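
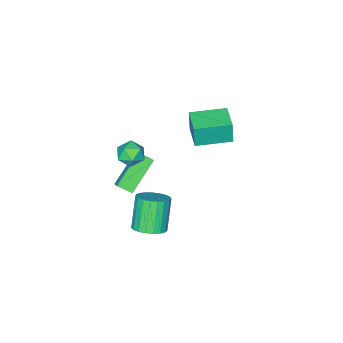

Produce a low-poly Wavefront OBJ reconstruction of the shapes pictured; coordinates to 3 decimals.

v 0.583 -0.84 2.933
v 1.069 -0.282 2.661
v 1.571 -1.638 3.059
v 2.057 -1.08 2.787
v 1.718 -0.998 3.494
v 1.108 -0.504 3.417
v 1.532 -1.416 2.303
v 0.922 -0.922 2.226
v 1.655 -0.637 2.272
v 1.771 -0.379 3.008
v 0.869 -1.541 2.712
v 0.985 -1.283 3.448
v 2.96 1.961 0.13
v 3.581 2.371 0.561
v 2.801 1.869 2.161
v 2.18 1.459 1.73
v 3.335 2.628 0.522
v 2.555 2.126 2.122
v 3.024 2.77 0.415
v 2.245 2.268 2.016
v 2.703 2.771 0.259
v 1.923 2.269 1.859
v 2.426 2.633 0.08
v 1.646 2.131 1.681
v 2.241 2.378 -0.09
v 1.461 1.876 1.511
v 2.18 2.052 -0.222
v 1.4 1.55 1.379
v 2.254 1.709 -0.293
v 1.475 1.207 1.308
v 2.451 1.41 -0.291
v 1.671 0.908 1.31
v 2.735 1.206 -0.217
v 1.955 0.705 1.384
v 3.058 1.133 -0.082
v 2.279 0.631 1.519
v 3.364 1.203 0.089
v 2.585 0.701 1.69
v 3.601 1.404 0.267
v 2.821 0.902 1.868
v 3.726 1.701 0.421
v 2.946 1.199 2.022
v 3.719 2.043 0.525
v 2.939 1.541 2.126
v 1.37 -1.036 -0.217
v 1.791 -1.669 0.206
v -0.281 -1.235 1.129
v 0.14 -1.868 1.552
v 1.7 -0.492 0.268
v 2.121 -1.125 0.691
v 0.049 -0.691 1.614
v 0.47 -1.324 2.037
v -2.873 -1.099 1.871
v -2.856 -1.16 3.17
v -4.426 0.028 1.944
v -4.409 -0.034 3.242
v -1.991 0.114 1.918
v -1.974 0.052 3.216
v -3.544 1.24 1.99
v -3.527 1.179 3.289
f 1 12 6
f 1 6 2
f 1 2 8
f 1 8 11
f 1 11 12
f 2 6 10
f 6 12 5
f 12 11 3
f 11 8 7
f 8 2 9
f 4 10 5
f 4 5 3
f 4 3 7
f 4 7 9
f 4 9 10
f 5 10 6
f 3 5 12
f 7 3 11
f 9 7 8
f 10 9 2
f 14 13 17
f 14 17 15
f 15 17 18
f 15 18 16
f 17 13 19
f 17 19 18
f 18 19 20
f 18 20 16
f 19 13 21
f 19 21 20
f 20 21 22
f 20 22 16
f 21 13 23
f 21 23 22
f 22 23 24
f 22 24 16
f 23 13 25
f 23 25 24
f 24 25 26
f 24 26 16
f 25 13 27
f 25 27 26
f 26 27 28
f 26 28 16
f 27 13 29
f 27 29 28
f 28 29 30
f 28 30 16
f 29 13 31
f 29 31 30
f 30 31 32
f 30 32 16
f 31 13 33
f 31 33 32
f 32 33 34
f 32 34 16
f 33 13 35
f 33 35 34
f 34 35 36
f 34 36 16
f 35 13 37
f 35 37 36
f 36 37 38
f 36 38 16
f 37 13 39
f 37 39 38
f 38 39 40
f 38 40 16
f 39 13 41
f 39 41 40
f 40 41 42
f 40 42 16
f 41 13 43
f 41 43 42
f 42 43 44
f 42 44 16
f 43 13 14
f 43 14 44
f 44 14 15
f 44 15 16
f 46 48 45
f 49 46 45
f 45 48 47
f 47 49 45
f 46 52 48
f 50 46 49
f 50 52 46
f 48 52 47
f 51 49 47
f 47 52 51
f 51 50 49
f 52 50 51
f 54 56 53
f 57 54 53
f 53 56 55
f 55 57 53
f 54 60 56
f 58 54 57
f 58 60 54
f 56 60 55
f 59 57 55
f 55 60 59
f 59 58 57
f 60 58 59



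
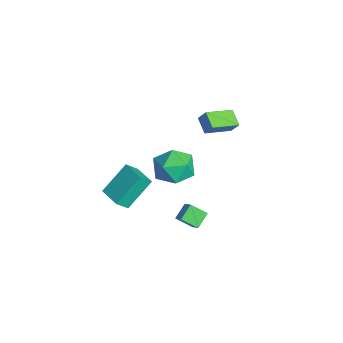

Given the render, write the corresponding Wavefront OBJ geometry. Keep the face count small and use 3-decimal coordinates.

v -0.196 -0.922 2.796
v 0.659 -0.09 2.996
v 1.161 -2.15 2.104
v 2.016 -1.318 2.304
v 1.466 -1.856 3.237
v 0.627 -1.097 3.665
v 1.193 -1.143 1.435
v 0.354 -0.384 1.863
v 1.517 -0.226 2.155
v 1.686 -0.667 3.268
v 0.134 -1.573 1.832
v 0.303 -2.014 2.945
v -2.225 1.513 1.675
v -3.164 1.449 2.14
v -2.631 3.119 1.079
v -3.57 3.055 1.545
v -1.91 1.845 2.355
v -2.849 1.781 2.821
v -2.316 3.451 1.76
v -3.255 3.387 2.225
v 1.753 -5.062 2.519
v 1.275 -3.702 3.848
v 1.609 -4.424 1.816
v 1.132 -3.065 3.145
v 3.008 -4.695 2.595
v 2.531 -3.336 3.924
v 2.865 -4.058 1.892
v 2.387 -2.698 3.221
v 3.685 -1.59 1.022
v 3.184 -0.942 1.541
v 2.842 -1.629 0.256
v 2.34 -0.981 0.776
v 4.12 -0.839 0.504
v 3.618 -0.191 1.024
v 3.276 -0.878 -0.261
v 2.775 -0.23 0.258
f 1 12 6
f 1 6 2
f 1 2 8
f 1 8 11
f 1 11 12
f 2 6 10
f 6 12 5
f 12 11 3
f 11 8 7
f 8 2 9
f 4 10 5
f 4 5 3
f 4 3 7
f 4 7 9
f 4 9 10
f 5 10 6
f 3 5 12
f 7 3 11
f 9 7 8
f 10 9 2
f 14 16 13
f 17 14 13
f 13 16 15
f 15 17 13
f 14 20 16
f 18 14 17
f 18 20 14
f 16 20 15
f 19 17 15
f 15 20 19
f 19 18 17
f 20 18 19
f 22 24 21
f 25 22 21
f 21 24 23
f 23 25 21
f 22 28 24
f 26 22 25
f 26 28 22
f 24 28 23
f 27 25 23
f 23 28 27
f 27 26 25
f 28 26 27
f 30 32 29
f 33 30 29
f 29 32 31
f 31 33 29
f 30 36 32
f 34 30 33
f 34 36 30
f 32 36 31
f 35 33 31
f 31 36 35
f 35 34 33
f 36 34 35



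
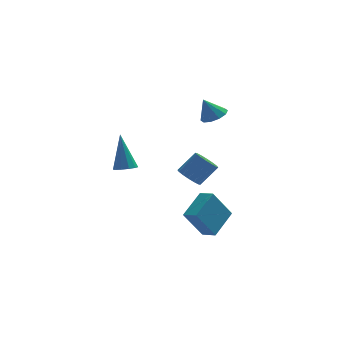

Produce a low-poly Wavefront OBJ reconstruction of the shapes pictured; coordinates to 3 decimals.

v -0.038 -1.511 1.365
v 0.372 -2.074 1.147
v 1.308 -1.791 2.176
v 0.898 -1.229 2.395
v 0.499 -1.778 0.95
v 1.436 -1.495 1.979
v 0.483 -1.411 0.864
v 1.419 -1.128 1.893
v 0.326 -1.07 0.912
v 1.263 -0.787 1.942
v 0.072 -0.848 1.082
v 1.009 -0.565 2.112
v -0.211 -0.803 1.328
v 0.725 -0.52 2.357
v -0.448 -0.949 1.584
v 0.488 -0.666 2.613
v -0.576 -1.245 1.781
v 0.361 -0.962 2.81
v -0.559 -1.612 1.867
v 0.377 -1.329 2.896
v -0.403 -1.953 1.818
v 0.534 -1.67 2.848
v -0.149 -2.175 1.648
v 0.788 -1.892 2.678
v 0.135 -2.22 1.403
v 1.071 -1.937 2.432
v 1.899 3.196 3.339
v 2.604 3.147 3.692
v 1.321 3.264 4.501
v 2.506 3.619 3.616
v 2.176 3.929 3.433
v 1.741 3.96 3.215
v 1.366 3.698 3.044
v 1.194 3.244 2.985
v 1.292 2.772 3.062
v 1.622 2.462 3.244
v 2.058 2.432 3.463
v 2.433 2.693 3.634
v -3.032 0.347 1.217
v -2.565 -0.037 1.428
v -3.208 1.233 3.223
v -2.399 0.297 1.295
v -2.475 0.649 1.132
v -2.763 0.886 1.002
v -3.155 0.917 0.954
v -3.499 0.73 1.007
v -3.665 0.396 1.14
v -3.59 0.044 1.302
v -3.301 -0.193 1.432
v -2.909 -0.224 1.48
v 0.356 -3.687 -1.526
v -0.629 -3.893 0.062
v 1.354 -2.451 -0.746
v 0.369 -2.657 0.842
v 0.911 -4.303 -1.262
v -0.074 -4.509 0.326
v 1.909 -3.067 -0.482
v 0.924 -3.273 1.106
f 2 1 5
f 2 5 3
f 3 5 6
f 3 6 4
f 5 1 7
f 5 7 6
f 6 7 8
f 6 8 4
f 7 1 9
f 7 9 8
f 8 9 10
f 8 10 4
f 9 1 11
f 9 11 10
f 10 11 12
f 10 12 4
f 11 1 13
f 11 13 12
f 12 13 14
f 12 14 4
f 13 1 15
f 13 15 14
f 14 15 16
f 14 16 4
f 15 1 17
f 15 17 16
f 16 17 18
f 16 18 4
f 17 1 19
f 17 19 18
f 18 19 20
f 18 20 4
f 19 1 21
f 19 21 20
f 20 21 22
f 20 22 4
f 21 1 23
f 21 23 22
f 22 23 24
f 22 24 4
f 23 1 25
f 23 25 24
f 24 25 26
f 24 26 4
f 25 1 2
f 25 2 26
f 26 2 3
f 26 3 4
f 28 27 30
f 28 30 29
f 30 27 31
f 30 31 29
f 31 27 32
f 31 32 29
f 32 27 33
f 32 33 29
f 33 27 34
f 33 34 29
f 34 27 35
f 34 35 29
f 35 27 36
f 35 36 29
f 36 27 37
f 36 37 29
f 37 27 38
f 37 38 29
f 38 27 28
f 38 28 29
f 40 39 42
f 40 42 41
f 42 39 43
f 42 43 41
f 43 39 44
f 43 44 41
f 44 39 45
f 44 45 41
f 45 39 46
f 45 46 41
f 46 39 47
f 46 47 41
f 47 39 48
f 47 48 41
f 48 39 49
f 48 49 41
f 49 39 50
f 49 50 41
f 50 39 40
f 50 40 41
f 52 54 51
f 55 52 51
f 51 54 53
f 53 55 51
f 52 58 54
f 56 52 55
f 56 58 52
f 54 58 53
f 57 55 53
f 53 58 57
f 57 56 55
f 58 56 57



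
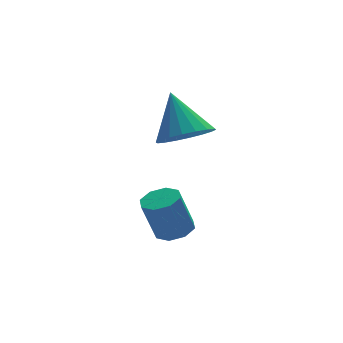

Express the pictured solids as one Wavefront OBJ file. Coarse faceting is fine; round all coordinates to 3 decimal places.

v 3.28 -2.175 -3.084
v 3.993 -2.035 -2.861
v 3.473 -1.985 -1.233
v 2.76 -2.125 -1.456
v 3.694 -1.548 -2.971
v 3.175 -1.498 -1.343
v 3.153 -1.428 -3.147
v 2.633 -1.379 -1.519
v 2.686 -1.746 -3.287
v 2.166 -1.696 -1.658
v 2.567 -2.315 -3.307
v 2.047 -2.265 -1.679
v 2.865 -2.802 -3.197
v 2.346 -2.752 -1.569
v 3.407 -2.921 -3.021
v 2.887 -2.872 -1.393
v 3.874 -2.604 -2.882
v 3.354 -2.554 -1.253
v 4.018 -1.165 0.93
v 5.06 -0.866 0.814
v 3.842 0.065 2.51
v 4.824 -0.545 0.537
v 4.428 -0.347 0.339
v 3.952 -0.31 0.257
v 3.488 -0.443 0.309
v 3.129 -0.719 0.484
v 2.947 -1.083 0.747
v 2.976 -1.463 1.046
v 3.212 -1.785 1.323
v 3.607 -1.983 1.521
v 4.084 -2.02 1.603
v 4.548 -1.887 1.551
v 4.907 -1.611 1.376
v 5.089 -1.247 1.113
f 2 1 5
f 2 5 3
f 3 5 6
f 3 6 4
f 5 1 7
f 5 7 6
f 6 7 8
f 6 8 4
f 7 1 9
f 7 9 8
f 8 9 10
f 8 10 4
f 9 1 11
f 9 11 10
f 10 11 12
f 10 12 4
f 11 1 13
f 11 13 12
f 12 13 14
f 12 14 4
f 13 1 15
f 13 15 14
f 14 15 16
f 14 16 4
f 15 1 17
f 15 17 16
f 16 17 18
f 16 18 4
f 17 1 2
f 17 2 18
f 18 2 3
f 18 3 4
f 20 19 22
f 20 22 21
f 22 19 23
f 22 23 21
f 23 19 24
f 23 24 21
f 24 19 25
f 24 25 21
f 25 19 26
f 25 26 21
f 26 19 27
f 26 27 21
f 27 19 28
f 27 28 21
f 28 19 29
f 28 29 21
f 29 19 30
f 29 30 21
f 30 19 31
f 30 31 21
f 31 19 32
f 31 32 21
f 32 19 33
f 32 33 21
f 33 19 34
f 33 34 21
f 34 19 20
f 34 20 21



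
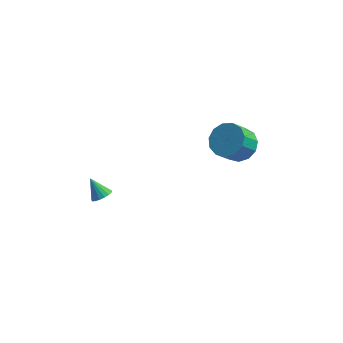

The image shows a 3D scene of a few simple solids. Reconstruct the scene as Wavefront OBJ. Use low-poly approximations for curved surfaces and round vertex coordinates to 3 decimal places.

v 1.693 4.172 -0.875
v 2.641 4.231 -0.382
v 2.114 3.407 0.729
v 1.167 3.348 0.235
v 2.318 4.701 -0.186
v 1.792 3.877 0.924
v 1.797 5.003 -0.209
v 1.27 4.179 0.901
v 1.243 5.041 -0.444
v 0.716 4.217 0.667
v 0.832 4.804 -0.815
v 0.305 3.98 0.295
v 0.694 4.365 -1.206
v 0.167 3.541 -0.095
v 0.874 3.866 -1.491
v 0.347 3.042 -0.381
v 1.314 3.463 -1.581
v 0.787 2.639 -0.471
v 1.874 3.286 -1.447
v 1.347 2.462 -0.336
v 2.377 3.39 -1.132
v 1.85 2.566 -0.021
v 2.663 3.742 -0.734
v 2.136 2.918 0.376
v -3.581 -2.998 0.385
v -3.303 -3.373 0.73
v -4.279 -2.662 1.315
v -3.156 -3.138 0.755
v -3.107 -2.872 0.695
v -3.167 -2.634 0.565
v -3.321 -2.48 0.393
v -3.535 -2.444 0.219
v -3.759 -2.536 0.084
v -3.943 -2.733 0.018
v -4.043 -2.991 0.035
v -4.038 -3.251 0.133
v -3.928 -3.453 0.289
v -3.739 -3.55 0.467
v -3.513 -3.522 0.626
f 2 1 5
f 2 5 3
f 3 5 6
f 3 6 4
f 5 1 7
f 5 7 6
f 6 7 8
f 6 8 4
f 7 1 9
f 7 9 8
f 8 9 10
f 8 10 4
f 9 1 11
f 9 11 10
f 10 11 12
f 10 12 4
f 11 1 13
f 11 13 12
f 12 13 14
f 12 14 4
f 13 1 15
f 13 15 14
f 14 15 16
f 14 16 4
f 15 1 17
f 15 17 16
f 16 17 18
f 16 18 4
f 17 1 19
f 17 19 18
f 18 19 20
f 18 20 4
f 19 1 21
f 19 21 20
f 20 21 22
f 20 22 4
f 21 1 23
f 21 23 22
f 22 23 24
f 22 24 4
f 23 1 2
f 23 2 24
f 24 2 3
f 24 3 4
f 26 25 28
f 26 28 27
f 28 25 29
f 28 29 27
f 29 25 30
f 29 30 27
f 30 25 31
f 30 31 27
f 31 25 32
f 31 32 27
f 32 25 33
f 32 33 27
f 33 25 34
f 33 34 27
f 34 25 35
f 34 35 27
f 35 25 36
f 35 36 27
f 36 25 37
f 36 37 27
f 37 25 38
f 37 38 27
f 38 25 39
f 38 39 27
f 39 25 26
f 39 26 27



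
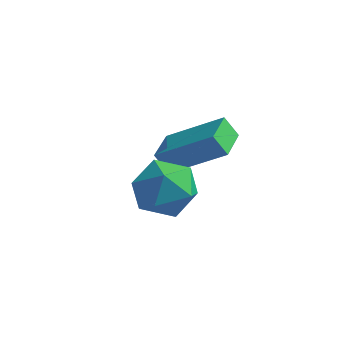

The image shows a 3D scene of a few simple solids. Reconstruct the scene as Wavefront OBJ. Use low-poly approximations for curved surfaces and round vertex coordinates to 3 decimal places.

v 3.598 -1.978 -0.323
v 4.54 -2.39 -0.724
v 3.04 -3.63 0.064
v 3.982 -4.042 -0.337
v 3.99 -3.457 0.599
v 4.335 -2.436 0.359
v 3.245 -3.584 -1.019
v 3.59 -2.563 -1.259
v 4.322 -3.383 -1.155
v 4.782 -3.305 -0.155
v 2.798 -2.715 -0.505
v 3.258 -2.637 0.495
v 2.345 -0.82 -0.794
v 4.128 -0.476 0.394
v 2.111 0.489 -0.823
v 3.894 0.833 0.365
v 2.806 -0.753 -1.505
v 4.589 -0.409 -0.317
v 2.572 0.556 -1.534
v 4.355 0.9 -0.346
f 1 12 6
f 1 6 2
f 1 2 8
f 1 8 11
f 1 11 12
f 2 6 10
f 6 12 5
f 12 11 3
f 11 8 7
f 8 2 9
f 4 10 5
f 4 5 3
f 4 3 7
f 4 7 9
f 4 9 10
f 5 10 6
f 3 5 12
f 7 3 11
f 9 7 8
f 10 9 2
f 14 16 13
f 17 14 13
f 13 16 15
f 15 17 13
f 14 20 16
f 18 14 17
f 18 20 14
f 16 20 15
f 19 17 15
f 15 20 19
f 19 18 17
f 20 18 19



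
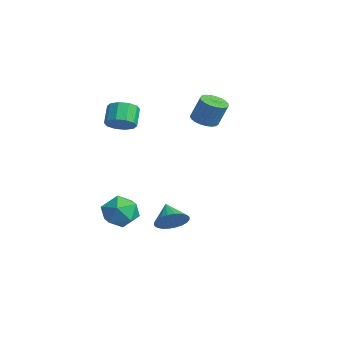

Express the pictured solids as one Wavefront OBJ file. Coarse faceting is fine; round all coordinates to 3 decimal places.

v 2.209 -2.258 -3.312
v 2.741 -1.974 -2.618
v 1.151 -2.142 -2.548
v 2.661 -1.662 -2.777
v 2.512 -1.441 -3.017
v 2.316 -1.345 -3.302
v 2.105 -1.387 -3.589
v 1.909 -1.562 -3.834
v 1.759 -1.844 -3.999
v 1.677 -2.188 -4.059
v 1.677 -2.543 -4.006
v 1.757 -2.854 -3.847
v 1.906 -3.075 -3.607
v 2.102 -3.172 -3.321
v 2.313 -3.129 -3.035
v 2.509 -2.954 -2.79
v 2.659 -2.673 -2.625
v 2.741 -2.329 -2.564
v -2.191 1.432 1.63
v -1.45 1.202 1.481
v -1.047 1.599 2.882
v -1.789 1.828 3.03
v -1.444 1.518 1.39
v -1.041 1.914 2.79
v -1.566 1.819 1.34
v -1.163 2.215 2.741
v -1.797 2.052 1.341
v -1.394 2.449 2.741
v -2.096 2.179 1.391
v -1.693 2.575 2.791
v -2.412 2.176 1.483
v -2.009 2.572 2.883
v -2.689 2.045 1.6
v -2.286 2.441 3
v -2.88 1.807 1.722
v -2.477 2.204 3.122
v -2.953 1.505 1.828
v -2.55 1.901 3.228
v -2.893 1.19 1.9
v -2.49 1.586 3.301
v -2.713 0.917 1.926
v -2.31 1.313 3.326
v -2.442 0.733 1.9
v -2.039 1.129 3.3
v -2.128 0.67 1.827
v -1.725 1.066 3.228
v -1.825 0.738 1.721
v -1.422 1.135 3.121
v -1.585 0.927 1.598
v -1.182 1.323 2.999
v -1.901 -2.787 -3.426
v -0.8 -2.956 -3.208
v -1.92 -4.284 -4.492
v -0.819 -4.453 -4.274
v -1.588 -4.598 -3.452
v -1.577 -3.672 -2.793
v -1.143 -3.568 -4.907
v -1.132 -2.642 -4.248
v -0.331 -3.438 -4.123
v -0.606 -4.075 -3.224
v -2.114 -3.165 -4.476
v -2.389 -3.802 -3.577
v -1.727 -3.416 2.158
v -1.288 -3.84 2.736
v -2.015 -3.388 3.619
v -2.453 -2.964 3.042
v -1.068 -3.373 2.678
v -1.795 -2.921 3.562
v -1.1 -2.922 2.422
v -1.827 -2.471 3.305
v -1.371 -2.66 2.065
v -2.098 -2.209 2.948
v -1.778 -2.687 1.744
v -2.505 -2.236 2.627
v -2.165 -2.992 1.581
v -2.892 -2.54 2.464
v -2.385 -3.459 1.638
v -3.112 -3.007 2.522
v -2.353 -3.909 1.895
v -3.08 -3.458 2.778
v -2.082 -4.171 2.252
v -2.809 -3.72 3.135
v -1.675 -4.144 2.573
v -2.402 -3.693 3.456
f 2 1 4
f 2 4 3
f 4 1 5
f 4 5 3
f 5 1 6
f 5 6 3
f 6 1 7
f 6 7 3
f 7 1 8
f 7 8 3
f 8 1 9
f 8 9 3
f 9 1 10
f 9 10 3
f 10 1 11
f 10 11 3
f 11 1 12
f 11 12 3
f 12 1 13
f 12 13 3
f 13 1 14
f 13 14 3
f 14 1 15
f 14 15 3
f 15 1 16
f 15 16 3
f 16 1 17
f 16 17 3
f 17 1 18
f 17 18 3
f 18 1 2
f 18 2 3
f 20 19 23
f 20 23 21
f 21 23 24
f 21 24 22
f 23 19 25
f 23 25 24
f 24 25 26
f 24 26 22
f 25 19 27
f 25 27 26
f 26 27 28
f 26 28 22
f 27 19 29
f 27 29 28
f 28 29 30
f 28 30 22
f 29 19 31
f 29 31 30
f 30 31 32
f 30 32 22
f 31 19 33
f 31 33 32
f 32 33 34
f 32 34 22
f 33 19 35
f 33 35 34
f 34 35 36
f 34 36 22
f 35 19 37
f 35 37 36
f 36 37 38
f 36 38 22
f 37 19 39
f 37 39 38
f 38 39 40
f 38 40 22
f 39 19 41
f 39 41 40
f 40 41 42
f 40 42 22
f 41 19 43
f 41 43 42
f 42 43 44
f 42 44 22
f 43 19 45
f 43 45 44
f 44 45 46
f 44 46 22
f 45 19 47
f 45 47 46
f 46 47 48
f 46 48 22
f 47 19 49
f 47 49 48
f 48 49 50
f 48 50 22
f 49 19 20
f 49 20 50
f 50 20 21
f 50 21 22
f 51 62 56
f 51 56 52
f 51 52 58
f 51 58 61
f 51 61 62
f 52 56 60
f 56 62 55
f 62 61 53
f 61 58 57
f 58 52 59
f 54 60 55
f 54 55 53
f 54 53 57
f 54 57 59
f 54 59 60
f 55 60 56
f 53 55 62
f 57 53 61
f 59 57 58
f 60 59 52
f 64 63 67
f 64 67 65
f 65 67 68
f 65 68 66
f 67 63 69
f 67 69 68
f 68 69 70
f 68 70 66
f 69 63 71
f 69 71 70
f 70 71 72
f 70 72 66
f 71 63 73
f 71 73 72
f 72 73 74
f 72 74 66
f 73 63 75
f 73 75 74
f 74 75 76
f 74 76 66
f 75 63 77
f 75 77 76
f 76 77 78
f 76 78 66
f 77 63 79
f 77 79 78
f 78 79 80
f 78 80 66
f 79 63 81
f 79 81 80
f 80 81 82
f 80 82 66
f 81 63 83
f 81 83 82
f 82 83 84
f 82 84 66
f 83 63 64
f 83 64 84
f 84 64 65
f 84 65 66



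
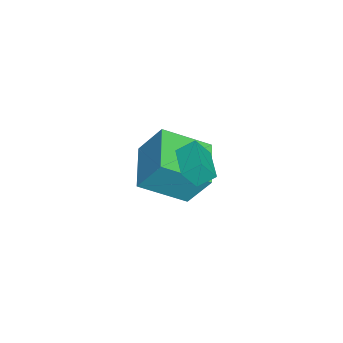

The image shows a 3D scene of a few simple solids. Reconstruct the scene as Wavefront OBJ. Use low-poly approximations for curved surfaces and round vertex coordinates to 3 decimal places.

v -2.127 2.217 -4.631
v -1.621 0.474 -3.555
v -2.028 3.108 -3.234
v -1.522 1.365 -2.158
v -0.218 2.555 -4.982
v 0.288 0.812 -3.906
v -0.119 3.446 -3.585
v 0.387 1.703 -2.509
v 2.312 2.608 0.386
v 2.097 3.237 0.849
v 2.137 3.098 -0.361
v 1.923 3.727 0.102
v 3.597 3.053 0.378
v 3.383 3.682 0.841
v 3.423 3.543 -0.369
v 3.208 4.172 0.094
f 2 4 1
f 5 2 1
f 1 4 3
f 3 5 1
f 2 8 4
f 6 2 5
f 6 8 2
f 4 8 3
f 7 5 3
f 3 8 7
f 7 6 5
f 8 6 7
f 10 12 9
f 13 10 9
f 9 12 11
f 11 13 9
f 10 16 12
f 14 10 13
f 14 16 10
f 12 16 11
f 15 13 11
f 11 16 15
f 15 14 13
f 16 14 15



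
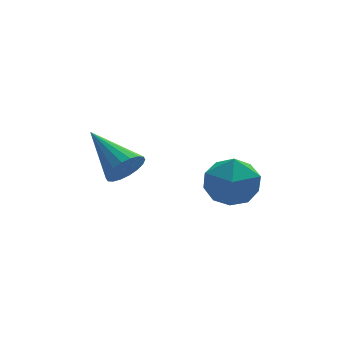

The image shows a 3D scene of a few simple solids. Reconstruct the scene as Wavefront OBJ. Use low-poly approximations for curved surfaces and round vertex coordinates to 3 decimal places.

v 1.387 -2.716 -1.753
v 1.93 -2.999 -0.834
v 0.35 -4.161 -1.586
v 0.893 -4.444 -0.667
v 0.24 -3.554 -0.67
v 0.88 -2.661 -0.774
v 1.4 -4.499 -1.646
v 2.04 -3.606 -1.75
v 1.938 -4.101 -0.768
v 1.221 -3.517 -0.165
v 1.059 -3.643 -2.255
v 0.342 -3.059 -1.652
v -1.673 -0.69 -1.825
v -1.283 -0.88 -1.164
v -2.487 1.01 -0.855
v -1.054 -0.674 -1.334
v -0.948 -0.471 -1.6
v -0.985 -0.311 -1.911
v -1.158 -0.227 -2.205
v -1.434 -0.234 -2.424
v -1.756 -0.331 -2.524
v -2.062 -0.5 -2.485
v -2.291 -0.706 -2.316
v -2.398 -0.909 -2.05
v -2.361 -1.069 -1.739
v -2.187 -1.153 -1.445
v -1.912 -1.146 -1.226
v -1.589 -1.049 -1.126
f 1 12 6
f 1 6 2
f 1 2 8
f 1 8 11
f 1 11 12
f 2 6 10
f 6 12 5
f 12 11 3
f 11 8 7
f 8 2 9
f 4 10 5
f 4 5 3
f 4 3 7
f 4 7 9
f 4 9 10
f 5 10 6
f 3 5 12
f 7 3 11
f 9 7 8
f 10 9 2
f 14 13 16
f 14 16 15
f 16 13 17
f 16 17 15
f 17 13 18
f 17 18 15
f 18 13 19
f 18 19 15
f 19 13 20
f 19 20 15
f 20 13 21
f 20 21 15
f 21 13 22
f 21 22 15
f 22 13 23
f 22 23 15
f 23 13 24
f 23 24 15
f 24 13 25
f 24 25 15
f 25 13 26
f 25 26 15
f 26 13 27
f 26 27 15
f 27 13 28
f 27 28 15
f 28 13 14
f 28 14 15



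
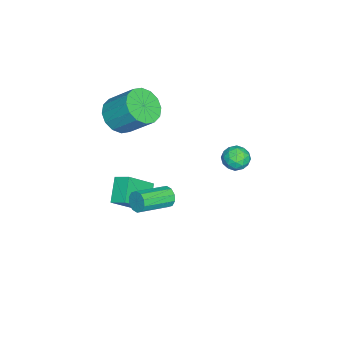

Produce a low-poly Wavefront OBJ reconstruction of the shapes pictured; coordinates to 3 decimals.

v -0.446 -2.098 0.842
v 0.445 -2.486 1.031
v 0.717 -1.271 2.247
v -0.174 -0.882 2.058
v 0.527 -2.137 0.664
v 0.799 -0.922 1.88
v 0.349 -1.778 0.345
v 0.62 -0.563 1.561
v -0.043 -1.505 0.16
v 0.229 -0.29 1.375
v -0.542 -1.39 0.157
v -0.27 -0.175 1.372
v -1.016 -1.465 0.337
v -0.744 -0.25 1.553
v -1.337 -1.709 0.653
v -1.065 -0.494 1.869
v -1.419 -2.058 1.02
v -1.147 -0.843 2.236
v -1.24 -2.417 1.339
v -0.969 -1.202 2.555
v -0.849 -2.69 1.525
v -0.577 -1.475 2.74
v -0.35 -2.805 1.528
v -0.078 -1.59 2.743
v 0.124 -2.73 1.347
v 0.396 -1.515 2.563
v 2.151 4.134 2.4
v 2.741 4.28 2.664
v 2.639 3.62 1.596
v 3.229 3.766 1.86
v 2.828 3.336 2.164
v 2.526 3.654 2.661
v 2.854 4.246 1.599
v 2.552 4.564 2.096
v 3.175 4.35 2.169
v 3.159 3.787 2.518
v 2.221 4.113 1.742
v 2.205 3.55 2.091
v 2.403 4.252 2.603
v 2.977 3.648 1.657
v 2.741 3.395 1.836
v 3.088 3.481 1.991
v 2.277 3.884 2.601
v 2.623 3.97 2.756
v 2.674 3.415 2.462
v 2.757 3.93 1.504
v 3.103 4.016 1.659
v 2.292 4.419 2.269
v 2.639 4.505 2.424
v 2.706 4.485 1.798
v 3.005 4.379 2.467
v 3.292 4.077 1.994
v 3.072 4.359 1.841
v 2.894 4.546 2.133
v 2.995 4.049 2.672
v 3.282 3.747 2.2
v 3.046 3.494 2.378
v 2.869 3.68 2.67
v 3.251 4.09 2.381
v 2.098 4.153 2.06
v 2.385 3.851 1.588
v 2.511 4.22 1.59
v 2.334 4.406 1.882
v 2.088 3.823 2.266
v 2.375 3.521 1.793
v 2.486 3.354 2.127
v 2.308 3.541 2.419
v 2.129 3.81 1.879
v 0.878 -1.018 -4.539
v -0.222 -1.142 -3.731
v 1.057 -0.3 -4.185
v -0.043 -0.423 -3.378
v 1.883 -1.877 -3.302
v 0.783 -2 -2.495
v 2.062 -1.158 -2.949
v 0.962 -1.282 -2.141
v 1.487 0.62 -2.59
v 1.777 0.724 -3.058
v 3.022 -0.316 -2.518
v 2.733 -0.42 -2.05
v 1.869 0.958 -2.82
v 3.115 -0.082 -2.281
v 1.816 1.063 -2.495
v 3.062 0.023 -1.955
v 1.637 0.999 -2.206
v 2.883 -0.041 -1.666
v 1.401 0.79 -2.063
v 2.646 -0.25 -1.524
v 1.198 0.516 -2.122
v 2.443 -0.524 -1.582
v 1.105 0.282 -2.359
v 2.351 -0.758 -1.82
v 1.158 0.177 -2.685
v 2.404 -0.863 -2.145
v 1.337 0.241 -2.974
v 2.583 -0.799 -2.434
v 1.574 0.45 -3.116
v 2.819 -0.59 -2.577
f 2 1 5
f 2 5 3
f 3 5 6
f 3 6 4
f 5 1 7
f 5 7 6
f 6 7 8
f 6 8 4
f 7 1 9
f 7 9 8
f 8 9 10
f 8 10 4
f 9 1 11
f 9 11 10
f 10 11 12
f 10 12 4
f 11 1 13
f 11 13 12
f 12 13 14
f 12 14 4
f 13 1 15
f 13 15 14
f 14 15 16
f 14 16 4
f 15 1 17
f 15 17 16
f 16 17 18
f 16 18 4
f 17 1 19
f 17 19 18
f 18 19 20
f 18 20 4
f 19 1 21
f 19 21 20
f 20 21 22
f 20 22 4
f 21 1 23
f 21 23 22
f 22 23 24
f 22 24 4
f 23 1 25
f 23 25 24
f 24 25 26
f 24 26 4
f 25 1 2
f 25 2 26
f 26 2 3
f 26 3 4
f 27 64 43
f 64 38 67
f 43 67 32
f 64 67 43
f 27 43 39
f 43 32 44
f 39 44 28
f 43 44 39
f 27 39 48
f 39 28 49
f 48 49 34
f 39 49 48
f 27 48 60
f 48 34 63
f 60 63 37
f 48 63 60
f 27 60 64
f 60 37 68
f 64 68 38
f 60 68 64
f 28 44 55
f 44 32 58
f 55 58 36
f 44 58 55
f 32 67 45
f 67 38 66
f 45 66 31
f 67 66 45
f 38 68 65
f 68 37 61
f 65 61 29
f 68 61 65
f 37 63 62
f 63 34 50
f 62 50 33
f 63 50 62
f 34 49 54
f 49 28 51
f 54 51 35
f 49 51 54
f 30 56 42
f 56 36 57
f 42 57 31
f 56 57 42
f 30 42 40
f 42 31 41
f 40 41 29
f 42 41 40
f 30 40 47
f 40 29 46
f 47 46 33
f 40 46 47
f 30 47 52
f 47 33 53
f 52 53 35
f 47 53 52
f 30 52 56
f 52 35 59
f 56 59 36
f 52 59 56
f 31 57 45
f 57 36 58
f 45 58 32
f 57 58 45
f 29 41 65
f 41 31 66
f 65 66 38
f 41 66 65
f 33 46 62
f 46 29 61
f 62 61 37
f 46 61 62
f 35 53 54
f 53 33 50
f 54 50 34
f 53 50 54
f 36 59 55
f 59 35 51
f 55 51 28
f 59 51 55
f 70 72 69
f 73 70 69
f 69 72 71
f 71 73 69
f 70 76 72
f 74 70 73
f 74 76 70
f 72 76 71
f 75 73 71
f 71 76 75
f 75 74 73
f 76 74 75
f 78 77 81
f 78 81 79
f 79 81 82
f 79 82 80
f 81 77 83
f 81 83 82
f 82 83 84
f 82 84 80
f 83 77 85
f 83 85 84
f 84 85 86
f 84 86 80
f 85 77 87
f 85 87 86
f 86 87 88
f 86 88 80
f 87 77 89
f 87 89 88
f 88 89 90
f 88 90 80
f 89 77 91
f 89 91 90
f 90 91 92
f 90 92 80
f 91 77 93
f 91 93 92
f 92 93 94
f 92 94 80
f 93 77 95
f 93 95 94
f 94 95 96
f 94 96 80
f 95 77 97
f 95 97 96
f 96 97 98
f 96 98 80
f 97 77 78
f 97 78 98
f 98 78 79
f 98 79 80



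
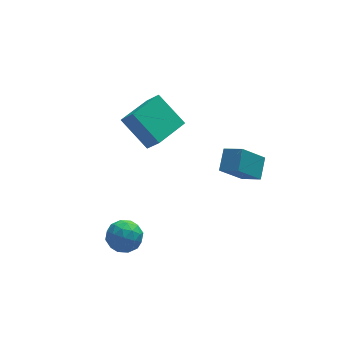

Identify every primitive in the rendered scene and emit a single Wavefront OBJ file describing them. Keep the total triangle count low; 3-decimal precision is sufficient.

v -2.952 -2.573 -0.765
v -2.181 -3.206 -0.8
v -3.939 -3.794 -0.38
v -3.168 -4.427 -0.415
v -3.221 -3.746 0.313
v -2.612 -2.991 0.075
v -3.508 -4.009 -1.255
v -2.899 -3.254 -1.493
v -2.525 -4.094 -1.103
v -2.347 -3.932 -0.134
v -3.773 -3.068 -1.046
v -3.595 -2.906 -0.077
v -2.48 -2.782 -0.817
v -3.64 -4.218 -0.363
v -3.671 -3.817 0.065
v -3.218 -4.19 0.044
v -2.733 -2.656 -0.302
v -2.28 -3.028 -0.323
v -2.891 -3.345 0.332
v -3.84 -3.972 -0.857
v -3.387 -4.344 -0.878
v -2.902 -2.81 -1.224
v -2.449 -3.183 -1.245
v -3.229 -3.655 -1.512
v -2.229 -3.677 -1.015
v -2.809 -4.394 -0.789
v -3.009 -4.148 -1.282
v -2.651 -3.705 -1.423
v -2.125 -3.581 -0.445
v -2.704 -4.299 -0.219
v -2.736 -3.898 0.209
v -2.377 -3.455 0.069
v -2.327 -4.103 -0.623
v -3.416 -2.701 -0.961
v -3.995 -3.419 -0.735
v -3.743 -3.545 -1.249
v -3.384 -3.102 -1.389
v -3.311 -2.606 -0.391
v -3.891 -3.323 -0.165
v -3.469 -3.295 0.243
v -3.111 -2.852 0.102
v -3.793 -2.897 -0.557
v 3.188 -2.265 1.483
v 1.918 -2.622 2.822
v 3.665 -1.277 2.198
v 2.395 -1.634 3.538
v 3.945 -3.006 2.002
v 2.675 -3.363 3.342
v 4.422 -2.018 2.718
v 3.152 -2.375 4.057
v -0.513 -0.029 3.119
v -1.589 1.252 4.516
v -1.002 0.606 2.16
v -2.078 1.887 3.557
v 1.118 1.293 3.163
v 0.042 2.574 4.56
v 0.629 1.928 2.204
v -0.447 3.209 3.601
f 1 38 17
f 38 12 41
f 17 41 6
f 38 41 17
f 1 17 13
f 17 6 18
f 13 18 2
f 17 18 13
f 1 13 22
f 13 2 23
f 22 23 8
f 13 23 22
f 1 22 34
f 22 8 37
f 34 37 11
f 22 37 34
f 1 34 38
f 34 11 42
f 38 42 12
f 34 42 38
f 2 18 29
f 18 6 32
f 29 32 10
f 18 32 29
f 6 41 19
f 41 12 40
f 19 40 5
f 41 40 19
f 12 42 39
f 42 11 35
f 39 35 3
f 42 35 39
f 11 37 36
f 37 8 24
f 36 24 7
f 37 24 36
f 8 23 28
f 23 2 25
f 28 25 9
f 23 25 28
f 4 30 16
f 30 10 31
f 16 31 5
f 30 31 16
f 4 16 14
f 16 5 15
f 14 15 3
f 16 15 14
f 4 14 21
f 14 3 20
f 21 20 7
f 14 20 21
f 4 21 26
f 21 7 27
f 26 27 9
f 21 27 26
f 4 26 30
f 26 9 33
f 30 33 10
f 26 33 30
f 5 31 19
f 31 10 32
f 19 32 6
f 31 32 19
f 3 15 39
f 15 5 40
f 39 40 12
f 15 40 39
f 7 20 36
f 20 3 35
f 36 35 11
f 20 35 36
f 9 27 28
f 27 7 24
f 28 24 8
f 27 24 28
f 10 33 29
f 33 9 25
f 29 25 2
f 33 25 29
f 44 46 43
f 47 44 43
f 43 46 45
f 45 47 43
f 44 50 46
f 48 44 47
f 48 50 44
f 46 50 45
f 49 47 45
f 45 50 49
f 49 48 47
f 50 48 49
f 52 54 51
f 55 52 51
f 51 54 53
f 53 55 51
f 52 58 54
f 56 52 55
f 56 58 52
f 54 58 53
f 57 55 53
f 53 58 57
f 57 56 55
f 58 56 57



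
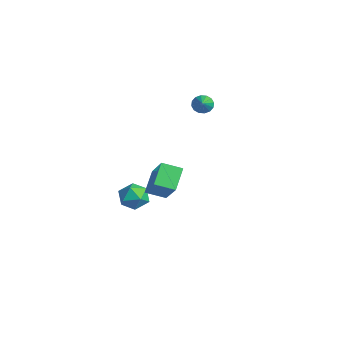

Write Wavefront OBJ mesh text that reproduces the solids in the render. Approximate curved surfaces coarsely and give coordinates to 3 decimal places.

v -1.178 0.2 -3.392
v -0.624 0.06 -2.774
v -1.016 -1.08 -3.826
v -0.462 -1.22 -3.208
v -1.276 -1.108 -3.026
v -1.375 -0.317 -2.758
v -0.265 -0.703 -3.842
v -0.364 0.088 -3.574
v -0.059 -0.498 -3.053
v -0.684 -0.748 -2.548
v -0.956 -0.272 -4.052
v -1.581 -0.522 -3.547
v 2.097 -0.857 0.195
v 3.526 -1.044 1.611
v 2.543 -0.004 -0.142
v 3.972 -0.191 1.274
v 2.808 -1.549 -0.614
v 4.237 -1.736 0.802
v 3.254 -0.696 -0.951
v 4.683 -0.883 0.465
v 0.517 2.432 3
v 0.828 2.834 2.85
v 1.463 1.948 3.66
v 0.709 2.919 3.083
v 0.539 2.873 3.293
v 0.363 2.709 3.425
v 0.228 2.47 3.442
v 0.171 2.222 3.342
v 0.207 2.029 3.15
v 0.326 1.945 2.917
v 0.496 1.991 2.707
v 0.672 2.155 2.575
v 0.807 2.393 2.558
v 0.864 2.642 2.658
f 1 12 6
f 1 6 2
f 1 2 8
f 1 8 11
f 1 11 12
f 2 6 10
f 6 12 5
f 12 11 3
f 11 8 7
f 8 2 9
f 4 10 5
f 4 5 3
f 4 3 7
f 4 7 9
f 4 9 10
f 5 10 6
f 3 5 12
f 7 3 11
f 9 7 8
f 10 9 2
f 14 16 13
f 17 14 13
f 13 16 15
f 15 17 13
f 14 20 16
f 18 14 17
f 18 20 14
f 16 20 15
f 19 17 15
f 15 20 19
f 19 18 17
f 20 18 19
f 22 21 24
f 22 24 23
f 24 21 25
f 24 25 23
f 25 21 26
f 25 26 23
f 26 21 27
f 26 27 23
f 27 21 28
f 27 28 23
f 28 21 29
f 28 29 23
f 29 21 30
f 29 30 23
f 30 21 31
f 30 31 23
f 31 21 32
f 31 32 23
f 32 21 33
f 32 33 23
f 33 21 34
f 33 34 23
f 34 21 22
f 34 22 23



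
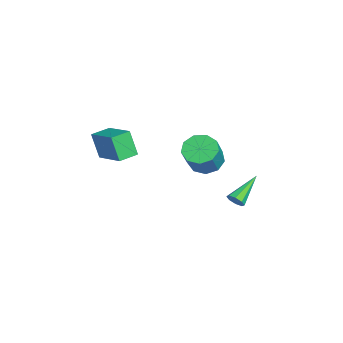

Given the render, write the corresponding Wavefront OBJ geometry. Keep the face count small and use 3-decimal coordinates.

v 0.3 1.854 -4.449
v 0.587 1.826 -4.028
v -0.94 2.946 -3.531
v 0.684 2.128 -4.255
v 0.557 2.27 -4.596
v 0.279 2.168 -4.85
v 0.014 1.883 -4.87
v -0.084 1.581 -4.643
v 0.043 1.439 -4.303
v 0.321 1.54 -4.048
v -0.531 0.469 -2.013
v -0.045 -0.142 -2.499
v 0.917 -0.48 -1.114
v 0.431 0.131 -0.627
v 0.219 0.427 -2.544
v 1.181 0.089 -1.158
v 0.132 1.016 -2.34
v 1.094 0.678 -0.954
v -0.265 1.349 -1.983
v 0.697 1.011 -0.597
v -0.787 1.27 -1.64
v 0.175 0.933 -0.255
v -1.189 0.816 -1.471
v -0.227 0.479 -0.086
v -1.283 0.2 -1.556
v -0.321 -0.138 -0.171
v -1.025 -0.291 -1.855
v -0.064 -0.628 -0.469
v -0.536 -0.426 -2.227
v 0.425 -0.763 -0.841
v 0.664 -3.744 -0.506
v 0.259 -4.107 0.817
v 2.133 -2.808 0.201
v 1.728 -3.17 1.524
v 1.232 -4.59 -0.564
v 0.827 -4.952 0.759
v 2.701 -3.653 0.143
v 2.296 -4.016 1.466
f 2 1 4
f 2 4 3
f 4 1 5
f 4 5 3
f 5 1 6
f 5 6 3
f 6 1 7
f 6 7 3
f 7 1 8
f 7 8 3
f 8 1 9
f 8 9 3
f 9 1 10
f 9 10 3
f 10 1 2
f 10 2 3
f 12 11 15
f 12 15 13
f 13 15 16
f 13 16 14
f 15 11 17
f 15 17 16
f 16 17 18
f 16 18 14
f 17 11 19
f 17 19 18
f 18 19 20
f 18 20 14
f 19 11 21
f 19 21 20
f 20 21 22
f 20 22 14
f 21 11 23
f 21 23 22
f 22 23 24
f 22 24 14
f 23 11 25
f 23 25 24
f 24 25 26
f 24 26 14
f 25 11 27
f 25 27 26
f 26 27 28
f 26 28 14
f 27 11 29
f 27 29 28
f 28 29 30
f 28 30 14
f 29 11 12
f 29 12 30
f 30 12 13
f 30 13 14
f 32 34 31
f 35 32 31
f 31 34 33
f 33 35 31
f 32 38 34
f 36 32 35
f 36 38 32
f 34 38 33
f 37 35 33
f 33 38 37
f 37 36 35
f 38 36 37



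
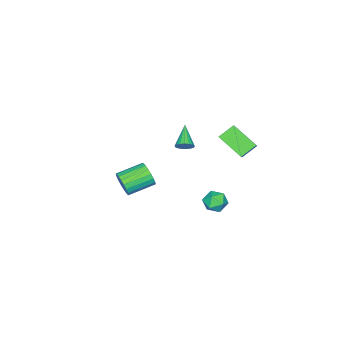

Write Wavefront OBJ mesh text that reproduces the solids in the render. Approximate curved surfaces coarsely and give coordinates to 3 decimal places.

v 3.5 1.7 3.296
v 3.788 1.869 3.783
v 2.38 0.94 4.224
v 3.62 2.067 3.742
v 3.428 2.192 3.613
v 3.251 2.22 3.422
v 3.123 2.144 3.205
v 3.069 1.981 3.007
v 3.101 1.762 2.866
v 3.212 1.53 2.81
v 3.38 1.333 2.851
v 3.571 1.207 2.979
v 3.749 1.18 3.171
v 3.877 1.255 3.387
v 3.93 1.419 3.586
v 3.898 1.638 3.727
v 2.948 4.471 -0.968
v 3.679 4.341 -1.363
v 3.141 3.339 -0.237
v 3.872 3.209 -0.632
v 3.792 3.853 -0.097
v 3.673 4.553 -0.549
v 3.147 3.127 -1.051
v 3.028 3.827 -1.503
v 3.802 3.51 -1.414
v 4.201 3.958 -0.825
v 2.619 3.722 -0.775
v 3.018 4.17 -0.186
v 1.045 2.524 2.948
v 0.154 2.996 3.635
v 1.116 4.172 1.908
v 0.226 4.644 2.595
v 1.734 2.896 3.585
v 0.844 3.368 4.272
v 1.806 4.544 2.545
v 0.915 5.016 3.232
v 1.592 -4.369 -4.132
v 2.011 -4.117 -3.352
v 0.486 -3.14 -2.849
v 0.068 -3.391 -3.628
v 2.112 -3.836 -3.591
v 0.588 -2.859 -3.088
v 2.124 -3.647 -3.924
v 0.599 -2.67 -3.42
v 2.043 -3.583 -4.292
v 0.518 -2.605 -3.788
v 1.885 -3.655 -4.633
v 0.36 -2.677 -4.129
v 1.676 -3.85 -4.887
v 0.151 -2.872 -4.383
v 1.452 -4.135 -5.01
v -0.073 -3.157 -4.507
v 1.253 -4.46 -4.982
v -0.272 -3.483 -4.478
v 1.113 -4.77 -4.807
v -0.412 -3.792 -4.303
v 1.055 -5.01 -4.515
v -0.47 -4.032 -4.011
v 1.09 -5.139 -4.156
v -0.434 -4.162 -3.653
v 1.213 -5.135 -3.794
v -0.312 -4.158 -3.29
v 1.4 -4.999 -3.49
v -0.124 -4.022 -2.986
v 1.621 -4.754 -3.297
v 0.097 -3.776 -2.793
v 1.838 -4.442 -3.248
v 0.313 -3.464 -2.744
f 2 1 4
f 2 4 3
f 4 1 5
f 4 5 3
f 5 1 6
f 5 6 3
f 6 1 7
f 6 7 3
f 7 1 8
f 7 8 3
f 8 1 9
f 8 9 3
f 9 1 10
f 9 10 3
f 10 1 11
f 10 11 3
f 11 1 12
f 11 12 3
f 12 1 13
f 12 13 3
f 13 1 14
f 13 14 3
f 14 1 15
f 14 15 3
f 15 1 16
f 15 16 3
f 16 1 2
f 16 2 3
f 17 28 22
f 17 22 18
f 17 18 24
f 17 24 27
f 17 27 28
f 18 22 26
f 22 28 21
f 28 27 19
f 27 24 23
f 24 18 25
f 20 26 21
f 20 21 19
f 20 19 23
f 20 23 25
f 20 25 26
f 21 26 22
f 19 21 28
f 23 19 27
f 25 23 24
f 26 25 18
f 30 32 29
f 33 30 29
f 29 32 31
f 31 33 29
f 30 36 32
f 34 30 33
f 34 36 30
f 32 36 31
f 35 33 31
f 31 36 35
f 35 34 33
f 36 34 35
f 38 37 41
f 38 41 39
f 39 41 42
f 39 42 40
f 41 37 43
f 41 43 42
f 42 43 44
f 42 44 40
f 43 37 45
f 43 45 44
f 44 45 46
f 44 46 40
f 45 37 47
f 45 47 46
f 46 47 48
f 46 48 40
f 47 37 49
f 47 49 48
f 48 49 50
f 48 50 40
f 49 37 51
f 49 51 50
f 50 51 52
f 50 52 40
f 51 37 53
f 51 53 52
f 52 53 54
f 52 54 40
f 53 37 55
f 53 55 54
f 54 55 56
f 54 56 40
f 55 37 57
f 55 57 56
f 56 57 58
f 56 58 40
f 57 37 59
f 57 59 58
f 58 59 60
f 58 60 40
f 59 37 61
f 59 61 60
f 60 61 62
f 60 62 40
f 61 37 63
f 61 63 62
f 62 63 64
f 62 64 40
f 63 37 65
f 63 65 64
f 64 65 66
f 64 66 40
f 65 37 67
f 65 67 66
f 66 67 68
f 66 68 40
f 67 37 38
f 67 38 68
f 68 38 39
f 68 39 40



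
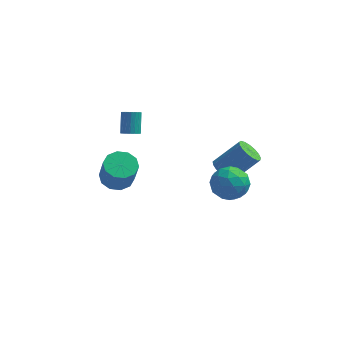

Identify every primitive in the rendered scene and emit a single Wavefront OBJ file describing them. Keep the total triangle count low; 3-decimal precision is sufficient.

v -2.986 3.025 -1.366
v -2.737 3.443 -1.644
v -2.866 4.273 -0.512
v -3.114 3.855 -0.234
v -2.962 3.477 -1.695
v -3.091 4.308 -0.563
v -3.191 3.434 -1.689
v -3.32 4.264 -0.557
v -3.384 3.319 -1.627
v -3.513 4.15 -0.495
v -3.508 3.154 -1.52
v -3.637 3.984 -0.388
v -3.542 2.966 -1.387
v -3.671 3.797 -0.254
v -3.48 2.789 -1.249
v -3.609 3.619 -0.117
v -3.332 2.652 -1.132
v -3.461 3.483 -0
v -3.124 2.58 -1.056
v -3.253 3.41 0.077
v -2.893 2.585 -1.033
v -3.022 3.415 0.1
v -2.677 2.665 -1.067
v -2.806 3.496 0.065
v -2.515 2.808 -1.154
v -2.644 3.639 -0.022
v -2.434 2.989 -1.277
v -2.563 3.819 -0.145
v -2.448 3.175 -1.415
v -2.577 4.006 -0.283
v -2.556 3.336 -1.545
v -2.685 4.166 -0.413
v -3.451 1.518 -3.929
v -2.742 2.188 -3.834
v -2.34 1.531 -2.196
v -3.049 0.862 -2.291
v -3.254 2.425 -3.614
v -2.852 1.768 -1.976
v -3.841 2.316 -3.514
v -3.44 1.659 -1.876
v -4.279 1.902 -3.573
v -3.878 1.245 -1.934
v -4.401 1.341 -3.767
v -4 0.685 -2.129
v -4.16 0.849 -4.024
v -3.758 0.192 -2.386
v -3.648 0.612 -4.244
v -3.246 -0.045 -2.606
v -3.06 0.721 -4.344
v -2.659 0.064 -2.706
v -2.622 1.135 -4.286
v -2.221 0.478 -2.647
v -2.5 1.695 -4.091
v -2.099 1.039 -2.453
v 2.152 3.264 -3.915
v 2.753 3.325 -4.499
v 4.108 3.876 -3.049
v 3.508 3.816 -2.465
v 2.592 3.693 -4.489
v 3.947 4.244 -3.038
v 2.33 3.963 -4.347
v 3.685 4.514 -2.896
v 2.027 4.073 -4.106
v 3.383 4.624 -2.656
v 1.754 3.998 -3.821
v 3.109 4.549 -2.371
v 1.571 3.754 -3.558
v 2.926 4.306 -2.108
v 1.522 3.399 -3.377
v 2.877 3.95 -1.927
v 1.617 3.013 -3.319
v 2.972 3.564 -1.869
v 1.835 2.684 -3.398
v 3.19 3.235 -1.947
v 2.125 2.488 -3.595
v 3.48 3.04 -2.145
v 2.422 2.47 -3.865
v 3.777 3.022 -2.415
v 2.657 2.634 -4.147
v 4.012 3.186 -2.697
v 2.777 2.943 -4.376
v 4.132 3.494 -2.926
v 3.395 -2.262 1.136
v 3.983 -1.857 0.294
v 2.957 -3.683 0.146
v 3.545 -3.278 -0.696
v 4.059 -3.64 0.212
v 4.329 -2.761 0.824
v 2.611 -2.779 -0.384
v 2.881 -1.9 0.228
v 3.498 -2.176 -0.645
v 4.393 -2.708 -0.277
v 2.547 -2.832 0.717
v 3.442 -3.364 1.085
v 3.727 -1.935 0.802
v 3.213 -3.605 -0.362
v 3.515 -3.818 0.172
v 3.86 -3.579 -0.323
v 3.93 -2.467 1.114
v 4.276 -2.228 0.619
v 4.321 -3.276 0.57
v 2.664 -3.312 -0.179
v 3.01 -3.073 -0.674
v 3.08 -1.961 0.763
v 3.425 -1.722 0.268
v 2.619 -2.264 -0.13
v 3.788 -1.884 -0.245
v 3.531 -2.719 -0.827
v 2.982 -2.426 -0.644
v 3.141 -1.91 -0.284
v 4.314 -2.197 -0.028
v 4.057 -3.032 -0.61
v 4.358 -3.245 -0.077
v 4.517 -2.728 0.283
v 4.029 -2.384 -0.581
v 2.883 -2.508 1.05
v 2.626 -3.343 0.468
v 2.423 -2.812 0.157
v 2.582 -2.295 0.517
v 3.409 -2.821 1.267
v 3.152 -3.656 0.685
v 3.799 -3.63 0.724
v 3.958 -3.114 1.084
v 2.911 -3.156 1.021
f 2 1 5
f 2 5 3
f 3 5 6
f 3 6 4
f 5 1 7
f 5 7 6
f 6 7 8
f 6 8 4
f 7 1 9
f 7 9 8
f 8 9 10
f 8 10 4
f 9 1 11
f 9 11 10
f 10 11 12
f 10 12 4
f 11 1 13
f 11 13 12
f 12 13 14
f 12 14 4
f 13 1 15
f 13 15 14
f 14 15 16
f 14 16 4
f 15 1 17
f 15 17 16
f 16 17 18
f 16 18 4
f 17 1 19
f 17 19 18
f 18 19 20
f 18 20 4
f 19 1 21
f 19 21 20
f 20 21 22
f 20 22 4
f 21 1 23
f 21 23 22
f 22 23 24
f 22 24 4
f 23 1 25
f 23 25 24
f 24 25 26
f 24 26 4
f 25 1 27
f 25 27 26
f 26 27 28
f 26 28 4
f 27 1 29
f 27 29 28
f 28 29 30
f 28 30 4
f 29 1 31
f 29 31 30
f 30 31 32
f 30 32 4
f 31 1 2
f 31 2 32
f 32 2 3
f 32 3 4
f 34 33 37
f 34 37 35
f 35 37 38
f 35 38 36
f 37 33 39
f 37 39 38
f 38 39 40
f 38 40 36
f 39 33 41
f 39 41 40
f 40 41 42
f 40 42 36
f 41 33 43
f 41 43 42
f 42 43 44
f 42 44 36
f 43 33 45
f 43 45 44
f 44 45 46
f 44 46 36
f 45 33 47
f 45 47 46
f 46 47 48
f 46 48 36
f 47 33 49
f 47 49 48
f 48 49 50
f 48 50 36
f 49 33 51
f 49 51 50
f 50 51 52
f 50 52 36
f 51 33 53
f 51 53 52
f 52 53 54
f 52 54 36
f 53 33 34
f 53 34 54
f 54 34 35
f 54 35 36
f 56 55 59
f 56 59 57
f 57 59 60
f 57 60 58
f 59 55 61
f 59 61 60
f 60 61 62
f 60 62 58
f 61 55 63
f 61 63 62
f 62 63 64
f 62 64 58
f 63 55 65
f 63 65 64
f 64 65 66
f 64 66 58
f 65 55 67
f 65 67 66
f 66 67 68
f 66 68 58
f 67 55 69
f 67 69 68
f 68 69 70
f 68 70 58
f 69 55 71
f 69 71 70
f 70 71 72
f 70 72 58
f 71 55 73
f 71 73 72
f 72 73 74
f 72 74 58
f 73 55 75
f 73 75 74
f 74 75 76
f 74 76 58
f 75 55 77
f 75 77 76
f 76 77 78
f 76 78 58
f 77 55 79
f 77 79 78
f 78 79 80
f 78 80 58
f 79 55 81
f 79 81 80
f 80 81 82
f 80 82 58
f 81 55 56
f 81 56 82
f 82 56 57
f 82 57 58
f 83 120 99
f 120 94 123
f 99 123 88
f 120 123 99
f 83 99 95
f 99 88 100
f 95 100 84
f 99 100 95
f 83 95 104
f 95 84 105
f 104 105 90
f 95 105 104
f 83 104 116
f 104 90 119
f 116 119 93
f 104 119 116
f 83 116 120
f 116 93 124
f 120 124 94
f 116 124 120
f 84 100 111
f 100 88 114
f 111 114 92
f 100 114 111
f 88 123 101
f 123 94 122
f 101 122 87
f 123 122 101
f 94 124 121
f 124 93 117
f 121 117 85
f 124 117 121
f 93 119 118
f 119 90 106
f 118 106 89
f 119 106 118
f 90 105 110
f 105 84 107
f 110 107 91
f 105 107 110
f 86 112 98
f 112 92 113
f 98 113 87
f 112 113 98
f 86 98 96
f 98 87 97
f 96 97 85
f 98 97 96
f 86 96 103
f 96 85 102
f 103 102 89
f 96 102 103
f 86 103 108
f 103 89 109
f 108 109 91
f 103 109 108
f 86 108 112
f 108 91 115
f 112 115 92
f 108 115 112
f 87 113 101
f 113 92 114
f 101 114 88
f 113 114 101
f 85 97 121
f 97 87 122
f 121 122 94
f 97 122 121
f 89 102 118
f 102 85 117
f 118 117 93
f 102 117 118
f 91 109 110
f 109 89 106
f 110 106 90
f 109 106 110
f 92 115 111
f 115 91 107
f 111 107 84
f 115 107 111



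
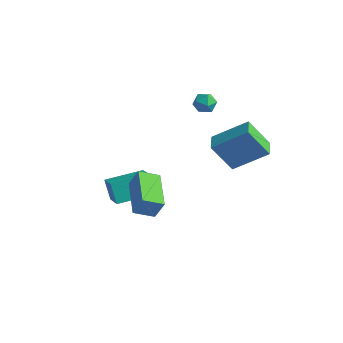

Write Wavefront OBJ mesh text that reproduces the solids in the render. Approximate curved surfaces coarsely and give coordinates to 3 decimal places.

v 1.255 2.515 0.264
v 0.386 1.978 1.758
v 0.699 3.334 0.235
v -0.17 2.797 1.729
v 2.65 3.503 1.431
v 1.781 2.966 2.925
v 2.094 4.322 1.402
v 1.225 3.785 2.896
v -3.185 -1.093 -1.807
v -3.735 -0.839 -0.818
v -2.113 0.488 -1.617
v -2.663 0.743 -0.629
v -2.157 -1.883 -1.031
v -2.707 -1.628 -0.043
v -1.085 -0.301 -0.842
v -1.635 -0.047 0.147
v -1.789 4.224 2.734
v -1.393 4.414 3.202
v -1.307 3.306 2.698
v -0.911 3.496 3.166
v -1.531 3.39 3.294
v -1.829 3.957 3.316
v -0.871 3.763 2.584
v -1.169 4.33 2.606
v -0.826 4.129 3.109
v -1.233 3.898 3.548
v -1.467 3.822 2.352
v -1.874 3.591 2.791
v -0.043 -3.355 0.554
v 0.36 -3.156 1.525
v -1.45 -1.847 0.83
v -1.047 -1.649 1.801
v 0.647 -2.631 0.119
v 1.05 -2.433 1.09
v -0.76 -1.124 0.395
v -0.357 -0.925 1.366
f 2 4 1
f 5 2 1
f 1 4 3
f 3 5 1
f 2 8 4
f 6 2 5
f 6 8 2
f 4 8 3
f 7 5 3
f 3 8 7
f 7 6 5
f 8 6 7
f 10 12 9
f 13 10 9
f 9 12 11
f 11 13 9
f 10 16 12
f 14 10 13
f 14 16 10
f 12 16 11
f 15 13 11
f 11 16 15
f 15 14 13
f 16 14 15
f 17 28 22
f 17 22 18
f 17 18 24
f 17 24 27
f 17 27 28
f 18 22 26
f 22 28 21
f 28 27 19
f 27 24 23
f 24 18 25
f 20 26 21
f 20 21 19
f 20 19 23
f 20 23 25
f 20 25 26
f 21 26 22
f 19 21 28
f 23 19 27
f 25 23 24
f 26 25 18
f 30 32 29
f 33 30 29
f 29 32 31
f 31 33 29
f 30 36 32
f 34 30 33
f 34 36 30
f 32 36 31
f 35 33 31
f 31 36 35
f 35 34 33
f 36 34 35



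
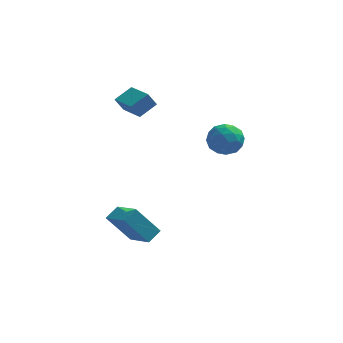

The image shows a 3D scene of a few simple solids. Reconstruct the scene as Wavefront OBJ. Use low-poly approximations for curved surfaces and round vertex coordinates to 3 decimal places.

v -3.217 -3.25 -3.083
v -2.145 -4.704 -2.225
v -2.653 -2.578 -2.647
v -1.581 -4.032 -1.789
v -1.939 -3.268 -4.711
v -0.867 -4.722 -3.853
v -1.375 -2.596 -4.275
v -0.303 -4.05 -3.417
v -1.625 0.033 2.719
v -2.082 -0.09 3.555
v -2.612 1.478 2.394
v -3.069 1.355 3.229
v -0.771 0.745 3.291
v -1.228 0.622 4.126
v -1.758 2.19 2.965
v -2.215 2.067 3.801
v 3.286 -0.222 1.512
v 3.753 -0.753 2.319
v 2.107 -1.487 1.361
v 2.574 -2.018 2.168
v 2.053 -1.1 2.36
v 2.782 -0.319 2.454
v 3.078 -1.921 1.226
v 3.807 -1.14 1.32
v 3.624 -1.803 2.142
v 2.991 -1.296 2.843
v 2.869 -0.944 0.837
v 2.236 -0.437 1.538
v 3.623 -0.377 1.929
v 2.237 -1.863 1.751
v 1.931 -1.324 1.865
v 2.205 -1.636 2.339
v 3.052 -0.121 2.008
v 3.326 -0.434 2.482
v 2.327 -0.637 2.507
v 2.534 -1.806 1.198
v 2.808 -2.119 1.672
v 3.655 -0.604 1.341
v 3.929 -0.916 1.815
v 3.533 -1.603 1.173
v 3.822 -1.306 2.299
v 3.129 -2.049 2.21
v 3.425 -1.993 1.657
v 3.854 -1.533 1.712
v 3.449 -1.008 2.711
v 2.756 -1.751 2.622
v 2.45 -1.212 2.735
v 2.878 -0.753 2.79
v 3.374 -1.625 2.607
v 3.104 -0.489 1.058
v 2.411 -1.232 0.969
v 2.982 -1.487 0.89
v 3.41 -1.028 0.945
v 2.731 -0.191 1.47
v 2.038 -0.934 1.381
v 2.006 -0.707 1.968
v 2.435 -0.247 2.023
v 2.486 -0.615 1.073
f 2 4 1
f 5 2 1
f 1 4 3
f 3 5 1
f 2 8 4
f 6 2 5
f 6 8 2
f 4 8 3
f 7 5 3
f 3 8 7
f 7 6 5
f 8 6 7
f 10 12 9
f 13 10 9
f 9 12 11
f 11 13 9
f 10 16 12
f 14 10 13
f 14 16 10
f 12 16 11
f 15 13 11
f 11 16 15
f 15 14 13
f 16 14 15
f 17 54 33
f 54 28 57
f 33 57 22
f 54 57 33
f 17 33 29
f 33 22 34
f 29 34 18
f 33 34 29
f 17 29 38
f 29 18 39
f 38 39 24
f 29 39 38
f 17 38 50
f 38 24 53
f 50 53 27
f 38 53 50
f 17 50 54
f 50 27 58
f 54 58 28
f 50 58 54
f 18 34 45
f 34 22 48
f 45 48 26
f 34 48 45
f 22 57 35
f 57 28 56
f 35 56 21
f 57 56 35
f 28 58 55
f 58 27 51
f 55 51 19
f 58 51 55
f 27 53 52
f 53 24 40
f 52 40 23
f 53 40 52
f 24 39 44
f 39 18 41
f 44 41 25
f 39 41 44
f 20 46 32
f 46 26 47
f 32 47 21
f 46 47 32
f 20 32 30
f 32 21 31
f 30 31 19
f 32 31 30
f 20 30 37
f 30 19 36
f 37 36 23
f 30 36 37
f 20 37 42
f 37 23 43
f 42 43 25
f 37 43 42
f 20 42 46
f 42 25 49
f 46 49 26
f 42 49 46
f 21 47 35
f 47 26 48
f 35 48 22
f 47 48 35
f 19 31 55
f 31 21 56
f 55 56 28
f 31 56 55
f 23 36 52
f 36 19 51
f 52 51 27
f 36 51 52
f 25 43 44
f 43 23 40
f 44 40 24
f 43 40 44
f 26 49 45
f 49 25 41
f 45 41 18
f 49 41 45



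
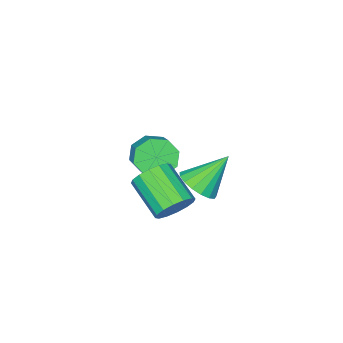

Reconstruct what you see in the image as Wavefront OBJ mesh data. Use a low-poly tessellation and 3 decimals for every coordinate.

v -1.923 0.481 -0.989
v -1.404 0.846 -0.204
v -1.798 -0.995 0.915
v -2.317 -1.361 0.129
v -1.897 1.001 -0.124
v -2.291 -0.841 0.995
v -2.397 1.016 -0.275
v -2.791 -0.826 0.843
v -2.77 0.887 -0.619
v -3.164 -0.954 0.499
v -2.916 0.65 -1.061
v -3.31 -1.192 0.057
v -2.796 0.367 -1.484
v -3.19 -1.474 -0.366
v -2.442 0.115 -1.775
v -2.836 -1.726 -0.656
v -1.949 -0.039 -1.855
v -2.343 -1.881 -0.736
v -1.449 -0.054 -1.703
v -1.843 -1.896 -0.585
v -1.076 0.074 -1.359
v -1.47 -1.767 -0.241
v -0.93 0.312 -0.917
v -1.324 -1.53 0.201
v -1.05 0.594 -0.494
v -1.444 -1.247 0.624
v -1.164 2.476 2.182
v -0.587 1.986 2.836
v -2.356 3.124 3.718
v -0.387 2.42 2.809
v -0.364 2.867 2.638
v -0.525 3.224 2.362
v -0.832 3.409 2.046
v -1.215 3.381 1.76
v -1.586 3.146 1.571
v -1.861 2.757 1.522
v -1.976 2.304 1.624
v -1.905 1.89 1.854
v -1.664 1.61 2.159
v -1.308 1.529 2.469
v -0.92 1.665 2.713
v -4.246 -3.157 -0.61
v -3.332 -3.705 -0.783
v -2.599 -2.711 -0.063
v -3.514 -2.163 0.11
v -3.49 -3.156 -1.381
v -2.757 -2.162 -0.66
v -4.09 -2.608 -1.527
v -3.358 -1.613 -0.806
v -4.783 -2.381 -1.136
v -4.05 -1.387 -0.415
v -5.161 -2.609 -0.437
v -4.428 -1.615 0.283
v -5.003 -3.158 0.16
v -4.27 -2.164 0.881
v -4.402 -3.707 0.306
v -3.67 -2.712 1.027
v -3.71 -3.933 -0.085
v -2.977 -2.939 0.636
f 2 1 5
f 2 5 3
f 3 5 6
f 3 6 4
f 5 1 7
f 5 7 6
f 6 7 8
f 6 8 4
f 7 1 9
f 7 9 8
f 8 9 10
f 8 10 4
f 9 1 11
f 9 11 10
f 10 11 12
f 10 12 4
f 11 1 13
f 11 13 12
f 12 13 14
f 12 14 4
f 13 1 15
f 13 15 14
f 14 15 16
f 14 16 4
f 15 1 17
f 15 17 16
f 16 17 18
f 16 18 4
f 17 1 19
f 17 19 18
f 18 19 20
f 18 20 4
f 19 1 21
f 19 21 20
f 20 21 22
f 20 22 4
f 21 1 23
f 21 23 22
f 22 23 24
f 22 24 4
f 23 1 25
f 23 25 24
f 24 25 26
f 24 26 4
f 25 1 2
f 25 2 26
f 26 2 3
f 26 3 4
f 28 27 30
f 28 30 29
f 30 27 31
f 30 31 29
f 31 27 32
f 31 32 29
f 32 27 33
f 32 33 29
f 33 27 34
f 33 34 29
f 34 27 35
f 34 35 29
f 35 27 36
f 35 36 29
f 36 27 37
f 36 37 29
f 37 27 38
f 37 38 29
f 38 27 39
f 38 39 29
f 39 27 40
f 39 40 29
f 40 27 41
f 40 41 29
f 41 27 28
f 41 28 29
f 43 42 46
f 43 46 44
f 44 46 47
f 44 47 45
f 46 42 48
f 46 48 47
f 47 48 49
f 47 49 45
f 48 42 50
f 48 50 49
f 49 50 51
f 49 51 45
f 50 42 52
f 50 52 51
f 51 52 53
f 51 53 45
f 52 42 54
f 52 54 53
f 53 54 55
f 53 55 45
f 54 42 56
f 54 56 55
f 55 56 57
f 55 57 45
f 56 42 58
f 56 58 57
f 57 58 59
f 57 59 45
f 58 42 43
f 58 43 59
f 59 43 44
f 59 44 45



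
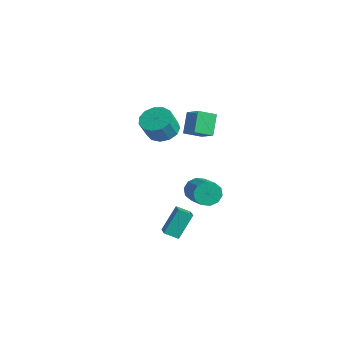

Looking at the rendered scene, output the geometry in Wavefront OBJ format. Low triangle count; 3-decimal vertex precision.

v 2.703 -1.474 -1.536
v 3.049 -1.011 -2.174
v 4.742 -1.404 -1.541
v 4.397 -1.866 -0.904
v 2.969 -0.687 -1.76
v 4.663 -1.08 -1.127
v 2.788 -0.663 -1.261
v 4.482 -1.056 -0.628
v 2.575 -0.949 -0.867
v 4.268 -1.342 -0.234
v 2.41 -1.435 -0.729
v 4.104 -1.828 -0.096
v 2.358 -1.936 -0.899
v 4.051 -2.329 -0.266
v 2.437 -2.26 -1.313
v 4.131 -2.653 -0.68
v 2.618 -2.284 -1.812
v 4.312 -2.677 -1.179
v 2.832 -1.998 -2.206
v 4.525 -2.391 -1.573
v 2.996 -1.512 -2.344
v 4.69 -1.905 -1.711
v -1.674 -1.191 1.281
v -0.704 -0.818 1.226
v -0.357 -1.537 2.484
v -1.326 -1.909 2.539
v -1.014 -0.428 1.534
v -0.666 -1.146 2.792
v -1.533 -0.28 1.762
v -1.186 -0.998 3.02
v -2.097 -0.421 1.837
v -1.749 -1.139 3.096
v -2.526 -0.806 1.736
v -2.179 -1.525 2.994
v -2.685 -1.314 1.49
v -2.337 -2.032 2.748
v -2.523 -1.783 1.178
v -2.175 -2.501 2.436
v -2.091 -2.063 0.898
v -1.743 -2.782 2.156
v -1.527 -2.067 0.74
v -1.179 -2.785 1.998
v -1.009 -1.792 0.754
v -0.661 -2.511 2.012
v -0.703 -1.327 0.935
v -0.355 -2.045 2.193
v 1.828 -3.377 -4.724
v 1.679 -2.327 -3.184
v 2.311 -2.69 -5.146
v 2.161 -1.64 -3.606
v 2.939 -3.88 -4.274
v 2.789 -2.83 -2.734
v 3.421 -3.193 -4.696
v 3.272 -2.143 -3.156
v 0.919 -1.144 3.866
v 2.041 -1.09 4.459
v 1.123 -0.033 3.379
v 2.245 0.021 3.972
v 1.595 -1.801 2.648
v 2.717 -1.747 3.241
v 1.799 -0.69 2.161
v 2.921 -0.636 2.754
f 2 1 5
f 2 5 3
f 3 5 6
f 3 6 4
f 5 1 7
f 5 7 6
f 6 7 8
f 6 8 4
f 7 1 9
f 7 9 8
f 8 9 10
f 8 10 4
f 9 1 11
f 9 11 10
f 10 11 12
f 10 12 4
f 11 1 13
f 11 13 12
f 12 13 14
f 12 14 4
f 13 1 15
f 13 15 14
f 14 15 16
f 14 16 4
f 15 1 17
f 15 17 16
f 16 17 18
f 16 18 4
f 17 1 19
f 17 19 18
f 18 19 20
f 18 20 4
f 19 1 21
f 19 21 20
f 20 21 22
f 20 22 4
f 21 1 2
f 21 2 22
f 22 2 3
f 22 3 4
f 24 23 27
f 24 27 25
f 25 27 28
f 25 28 26
f 27 23 29
f 27 29 28
f 28 29 30
f 28 30 26
f 29 23 31
f 29 31 30
f 30 31 32
f 30 32 26
f 31 23 33
f 31 33 32
f 32 33 34
f 32 34 26
f 33 23 35
f 33 35 34
f 34 35 36
f 34 36 26
f 35 23 37
f 35 37 36
f 36 37 38
f 36 38 26
f 37 23 39
f 37 39 38
f 38 39 40
f 38 40 26
f 39 23 41
f 39 41 40
f 40 41 42
f 40 42 26
f 41 23 43
f 41 43 42
f 42 43 44
f 42 44 26
f 43 23 45
f 43 45 44
f 44 45 46
f 44 46 26
f 45 23 24
f 45 24 46
f 46 24 25
f 46 25 26
f 48 50 47
f 51 48 47
f 47 50 49
f 49 51 47
f 48 54 50
f 52 48 51
f 52 54 48
f 50 54 49
f 53 51 49
f 49 54 53
f 53 52 51
f 54 52 53
f 56 58 55
f 59 56 55
f 55 58 57
f 57 59 55
f 56 62 58
f 60 56 59
f 60 62 56
f 58 62 57
f 61 59 57
f 57 62 61
f 61 60 59
f 62 60 61



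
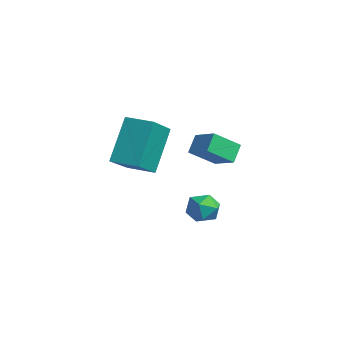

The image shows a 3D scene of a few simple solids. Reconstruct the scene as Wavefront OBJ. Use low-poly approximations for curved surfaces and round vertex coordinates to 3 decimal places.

v 0.021 0.935 -3.88
v 0.338 0.622 -4.453
v -0.278 -0.122 -3.467
v 0.039 -0.435 -4.04
v 0.444 -0.105 -3.537
v 0.629 0.549 -3.792
v -0.569 -0.049 -4.128
v -0.384 0.605 -4.383
v -0.027 0.014 -4.606
v 0.599 -0.021 -4.241
v -0.539 0.521 -3.679
v 0.087 0.486 -3.314
v -0.505 -1.862 0.344
v 0.44 -2.925 1.18
v 0.331 -1.164 0.286
v 1.276 -2.228 1.123
v 0.084 -2.712 -1.403
v 1.029 -3.776 -0.566
v 0.92 -2.015 -1.46
v 1.865 -3.078 -0.624
v -1.392 1.427 -2.461
v -1.412 0.352 -1.714
v -1.765 1.893 -1.801
v -1.785 0.818 -1.053
v -0.375 1.682 -2.067
v -0.395 0.607 -1.319
v -0.748 2.148 -1.406
v -0.768 1.073 -0.659
f 1 12 6
f 1 6 2
f 1 2 8
f 1 8 11
f 1 11 12
f 2 6 10
f 6 12 5
f 12 11 3
f 11 8 7
f 8 2 9
f 4 10 5
f 4 5 3
f 4 3 7
f 4 7 9
f 4 9 10
f 5 10 6
f 3 5 12
f 7 3 11
f 9 7 8
f 10 9 2
f 14 16 13
f 17 14 13
f 13 16 15
f 15 17 13
f 14 20 16
f 18 14 17
f 18 20 14
f 16 20 15
f 19 17 15
f 15 20 19
f 19 18 17
f 20 18 19
f 22 24 21
f 25 22 21
f 21 24 23
f 23 25 21
f 22 28 24
f 26 22 25
f 26 28 22
f 24 28 23
f 27 25 23
f 23 28 27
f 27 26 25
f 28 26 27



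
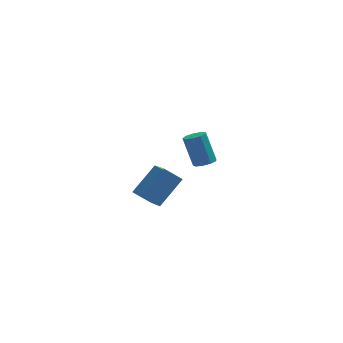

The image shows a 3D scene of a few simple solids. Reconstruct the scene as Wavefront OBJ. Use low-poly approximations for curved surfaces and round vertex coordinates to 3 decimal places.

v -2.735 -3.693 -2.824
v -2.401 -4.974 -2.162
v -3.498 -3.58 -2.219
v -3.163 -4.861 -1.557
v -1.757 -2.879 -1.743
v -1.422 -4.16 -1.081
v -2.519 -2.766 -1.138
v -2.185 -4.047 -0.476
v -0.108 1.232 -3.731
v 0.382 1.062 -3.521
v -0.062 1.598 -2.058
v -0.552 1.768 -2.269
v 0.411 1.424 -3.644
v -0.033 1.96 -2.181
v 0.197 1.696 -3.809
v -0.247 2.231 -2.346
v -0.16 1.75 -3.937
v -0.604 2.286 -2.474
v -0.493 1.563 -3.969
v -0.936 2.099 -2.506
v -0.645 1.22 -3.89
v -1.089 1.756 -2.427
v -0.546 0.883 -3.737
v -0.99 1.419 -2.274
v -0.243 0.71 -3.581
v -0.686 1.246 -2.118
v 0.124 0.78 -3.496
v -0.32 1.316 -2.033
f 2 4 1
f 5 2 1
f 1 4 3
f 3 5 1
f 2 8 4
f 6 2 5
f 6 8 2
f 4 8 3
f 7 5 3
f 3 8 7
f 7 6 5
f 8 6 7
f 10 9 13
f 10 13 11
f 11 13 14
f 11 14 12
f 13 9 15
f 13 15 14
f 14 15 16
f 14 16 12
f 15 9 17
f 15 17 16
f 16 17 18
f 16 18 12
f 17 9 19
f 17 19 18
f 18 19 20
f 18 20 12
f 19 9 21
f 19 21 20
f 20 21 22
f 20 22 12
f 21 9 23
f 21 23 22
f 22 23 24
f 22 24 12
f 23 9 25
f 23 25 24
f 24 25 26
f 24 26 12
f 25 9 27
f 25 27 26
f 26 27 28
f 26 28 12
f 27 9 10
f 27 10 28
f 28 10 11
f 28 11 12



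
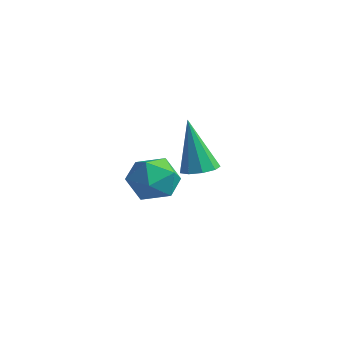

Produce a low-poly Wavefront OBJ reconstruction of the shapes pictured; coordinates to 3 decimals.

v -1.687 3.446 0.663
v -1.266 3.977 0.792
v -2.153 3.294 2.797
v -1.703 4.134 0.708
v -2.132 3.969 0.603
v -2.354 3.56 0.525
v -2.263 3.097 0.512
v -1.903 2.797 0.57
v -1.442 2.801 0.671
v -1.095 3.106 0.768
v -1.026 3.571 0.816
v 0.726 0.254 2.7
v 1.113 0.55 1.889
v 0.567 -1.15 2.111
v 0.954 -0.854 1.3
v 1.485 -0.923 2.08
v 1.584 -0.055 2.444
v 0.096 -0.545 1.556
v 0.195 0.323 1.92
v 0.724 0.056 1.182
v 1.582 -0.177 1.506
v 0.098 -0.423 2.494
v 0.956 -0.656 2.818
f 2 1 4
f 2 4 3
f 4 1 5
f 4 5 3
f 5 1 6
f 5 6 3
f 6 1 7
f 6 7 3
f 7 1 8
f 7 8 3
f 8 1 9
f 8 9 3
f 9 1 10
f 9 10 3
f 10 1 11
f 10 11 3
f 11 1 2
f 11 2 3
f 12 23 17
f 12 17 13
f 12 13 19
f 12 19 22
f 12 22 23
f 13 17 21
f 17 23 16
f 23 22 14
f 22 19 18
f 19 13 20
f 15 21 16
f 15 16 14
f 15 14 18
f 15 18 20
f 15 20 21
f 16 21 17
f 14 16 23
f 18 14 22
f 20 18 19
f 21 20 13



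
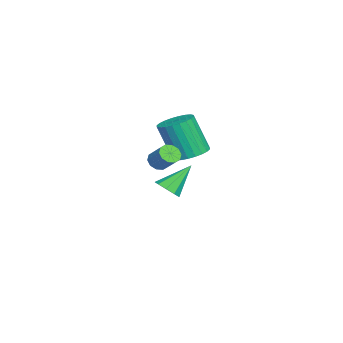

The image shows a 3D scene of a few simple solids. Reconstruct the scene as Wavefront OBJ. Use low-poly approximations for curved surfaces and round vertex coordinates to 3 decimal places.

v -2.216 -2.384 -1.507
v -1.865 -2.739 -1.015
v -2.944 -1.396 -0.273
v -1.606 -2.364 -1.163
v -1.632 -1.999 -1.471
v -1.931 -1.813 -1.796
v -2.363 -1.895 -1.985
v -2.726 -2.206 -1.951
v -2.85 -2.6 -1.709
v -2.677 -2.893 -1.372
v -2.288 -2.948 -1.098
v 1.946 -2.214 2.177
v 2.203 -2.644 2.314
v 2.772 -2.077 3.021
v 2.514 -1.646 2.883
v 2.364 -2.504 2.073
v 2.933 -1.937 2.78
v 2.365 -2.254 1.872
v 2.934 -1.687 2.579
v 2.206 -1.988 1.787
v 2.774 -1.421 2.494
v 1.947 -1.809 1.85
v 2.516 -1.241 2.557
v 1.688 -1.783 2.039
v 2.257 -1.216 2.746
v 1.527 -1.923 2.28
v 2.096 -1.356 2.987
v 1.526 -2.173 2.481
v 2.095 -1.606 3.188
v 1.686 -2.439 2.566
v 2.254 -1.872 3.273
v 1.944 -2.619 2.503
v 2.513 -2.051 3.21
v -3.226 -1.425 0.345
v -2.34 -1.467 0.417
v -2.528 -2.217 2.326
v -3.414 -2.175 2.255
v -2.402 -1.147 0.536
v -2.591 -1.897 2.445
v -2.59 -0.869 0.627
v -2.779 -1.619 2.536
v -2.875 -0.676 0.674
v -3.063 -1.426 2.584
v -3.213 -0.597 0.672
v -3.402 -1.347 2.581
v -3.553 -0.644 0.62
v -3.742 -1.394 2.529
v -3.843 -0.81 0.526
v -4.032 -1.56 2.435
v -4.04 -1.07 0.405
v -4.228 -1.82 2.314
v -4.112 -1.383 0.274
v -4.3 -2.133 2.183
v -4.049 -1.703 0.155
v -4.238 -2.453 2.064
v -3.861 -1.981 0.064
v -4.05 -2.731 1.973
v -3.577 -2.174 0.016
v -3.765 -2.924 1.926
v -3.238 -2.253 0.019
v -3.427 -3.003 1.928
v -2.898 -2.206 0.071
v -3.087 -2.956 1.98
v -2.608 -2.04 0.165
v -2.797 -2.79 2.074
v -2.412 -1.78 0.286
v -2.6 -2.53 2.195
f 2 1 4
f 2 4 3
f 4 1 5
f 4 5 3
f 5 1 6
f 5 6 3
f 6 1 7
f 6 7 3
f 7 1 8
f 7 8 3
f 8 1 9
f 8 9 3
f 9 1 10
f 9 10 3
f 10 1 11
f 10 11 3
f 11 1 2
f 11 2 3
f 13 12 16
f 13 16 14
f 14 16 17
f 14 17 15
f 16 12 18
f 16 18 17
f 17 18 19
f 17 19 15
f 18 12 20
f 18 20 19
f 19 20 21
f 19 21 15
f 20 12 22
f 20 22 21
f 21 22 23
f 21 23 15
f 22 12 24
f 22 24 23
f 23 24 25
f 23 25 15
f 24 12 26
f 24 26 25
f 25 26 27
f 25 27 15
f 26 12 28
f 26 28 27
f 27 28 29
f 27 29 15
f 28 12 30
f 28 30 29
f 29 30 31
f 29 31 15
f 30 12 32
f 30 32 31
f 31 32 33
f 31 33 15
f 32 12 13
f 32 13 33
f 33 13 14
f 33 14 15
f 35 34 38
f 35 38 36
f 36 38 39
f 36 39 37
f 38 34 40
f 38 40 39
f 39 40 41
f 39 41 37
f 40 34 42
f 40 42 41
f 41 42 43
f 41 43 37
f 42 34 44
f 42 44 43
f 43 44 45
f 43 45 37
f 44 34 46
f 44 46 45
f 45 46 47
f 45 47 37
f 46 34 48
f 46 48 47
f 47 48 49
f 47 49 37
f 48 34 50
f 48 50 49
f 49 50 51
f 49 51 37
f 50 34 52
f 50 52 51
f 51 52 53
f 51 53 37
f 52 34 54
f 52 54 53
f 53 54 55
f 53 55 37
f 54 34 56
f 54 56 55
f 55 56 57
f 55 57 37
f 56 34 58
f 56 58 57
f 57 58 59
f 57 59 37
f 58 34 60
f 58 60 59
f 59 60 61
f 59 61 37
f 60 34 62
f 60 62 61
f 61 62 63
f 61 63 37
f 62 34 64
f 62 64 63
f 63 64 65
f 63 65 37
f 64 34 66
f 64 66 65
f 65 66 67
f 65 67 37
f 66 34 35
f 66 35 67
f 67 35 36
f 67 36 37



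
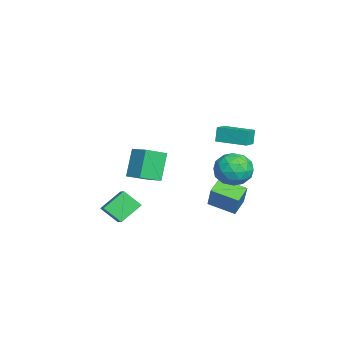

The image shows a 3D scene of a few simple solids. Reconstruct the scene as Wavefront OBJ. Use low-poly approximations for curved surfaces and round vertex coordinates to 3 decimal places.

v -0.471 -3.652 -2.711
v 0.37 -3.434 -2.235
v -0.225 -2.77 -3.548
v 0.615 -2.553 -3.072
v 0.245 -4.627 -3.528
v 1.085 -4.41 -3.052
v 0.49 -3.746 -4.365
v 1.331 -3.528 -3.889
v 2.532 1.397 2.489
v 2.294 1.47 3.302
v 3.222 2.838 2.561
v 2.984 2.912 3.373
v 3.236 1.048 2.727
v 2.998 1.122 3.539
v 3.926 2.49 2.798
v 3.688 2.563 3.611
v -1.187 2.109 -4.654
v -1.688 0.713 -4.206
v -2.024 2.555 -4.202
v -2.525 1.158 -3.754
v -0.335 2.262 -3.226
v -0.836 0.865 -2.778
v -1.172 2.707 -2.774
v -1.673 1.311 -2.326
v -2.699 -3.144 -0.766
v -1.815 -2.411 -0.386
v -3.333 -2.092 -1.325
v -2.449 -1.358 -0.945
v -1.811 -3.422 -2.295
v -0.927 -2.688 -1.915
v -2.445 -2.369 -2.854
v -1.561 -1.636 -2.474
v 0.53 2.197 0.146
v 1.335 2.842 0.397
v 1.645 1.058 -0.497
v 2.45 1.703 -0.246
v 1.895 1.223 0.522
v 1.206 1.927 0.919
v 1.774 1.973 -1.019
v 1.085 2.677 -0.622
v 2.104 2.704 -0.323
v 2.178 2.24 0.63
v 0.802 1.66 -0.73
v 0.876 1.196 0.223
v 0.835 2.62 0.328
v 2.145 1.28 -0.428
v 1.819 0.998 0.023
v 2.292 1.377 0.171
v 0.759 2.081 0.634
v 1.232 2.461 0.782
v 1.561 1.509 0.856
v 1.748 1.439 -0.882
v 2.221 1.819 -0.734
v 0.688 2.523 -0.271
v 1.161 2.902 -0.123
v 1.419 2.391 -0.956
v 1.76 2.918 0.052
v 2.415 2.248 -0.325
v 2.018 2.407 -0.78
v 1.613 2.821 -0.547
v 1.804 2.645 0.612
v 2.459 1.976 0.235
v 2.133 1.693 0.686
v 1.728 2.107 0.919
v 2.255 2.564 0.189
v 0.521 1.924 -0.335
v 1.176 1.255 -0.712
v 1.252 1.793 -1.019
v 0.847 2.207 -0.786
v 0.565 1.652 0.225
v 1.22 0.982 -0.152
v 1.367 1.079 0.447
v 0.962 1.493 0.68
v 0.725 1.336 -0.289
f 2 4 1
f 5 2 1
f 1 4 3
f 3 5 1
f 2 8 4
f 6 2 5
f 6 8 2
f 4 8 3
f 7 5 3
f 3 8 7
f 7 6 5
f 8 6 7
f 10 12 9
f 13 10 9
f 9 12 11
f 11 13 9
f 10 16 12
f 14 10 13
f 14 16 10
f 12 16 11
f 15 13 11
f 11 16 15
f 15 14 13
f 16 14 15
f 18 20 17
f 21 18 17
f 17 20 19
f 19 21 17
f 18 24 20
f 22 18 21
f 22 24 18
f 20 24 19
f 23 21 19
f 19 24 23
f 23 22 21
f 24 22 23
f 26 28 25
f 29 26 25
f 25 28 27
f 27 29 25
f 26 32 28
f 30 26 29
f 30 32 26
f 28 32 27
f 31 29 27
f 27 32 31
f 31 30 29
f 32 30 31
f 33 70 49
f 70 44 73
f 49 73 38
f 70 73 49
f 33 49 45
f 49 38 50
f 45 50 34
f 49 50 45
f 33 45 54
f 45 34 55
f 54 55 40
f 45 55 54
f 33 54 66
f 54 40 69
f 66 69 43
f 54 69 66
f 33 66 70
f 66 43 74
f 70 74 44
f 66 74 70
f 34 50 61
f 50 38 64
f 61 64 42
f 50 64 61
f 38 73 51
f 73 44 72
f 51 72 37
f 73 72 51
f 44 74 71
f 74 43 67
f 71 67 35
f 74 67 71
f 43 69 68
f 69 40 56
f 68 56 39
f 69 56 68
f 40 55 60
f 55 34 57
f 60 57 41
f 55 57 60
f 36 62 48
f 62 42 63
f 48 63 37
f 62 63 48
f 36 48 46
f 48 37 47
f 46 47 35
f 48 47 46
f 36 46 53
f 46 35 52
f 53 52 39
f 46 52 53
f 36 53 58
f 53 39 59
f 58 59 41
f 53 59 58
f 36 58 62
f 58 41 65
f 62 65 42
f 58 65 62
f 37 63 51
f 63 42 64
f 51 64 38
f 63 64 51
f 35 47 71
f 47 37 72
f 71 72 44
f 47 72 71
f 39 52 68
f 52 35 67
f 68 67 43
f 52 67 68
f 41 59 60
f 59 39 56
f 60 56 40
f 59 56 60
f 42 65 61
f 65 41 57
f 61 57 34
f 65 57 61

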